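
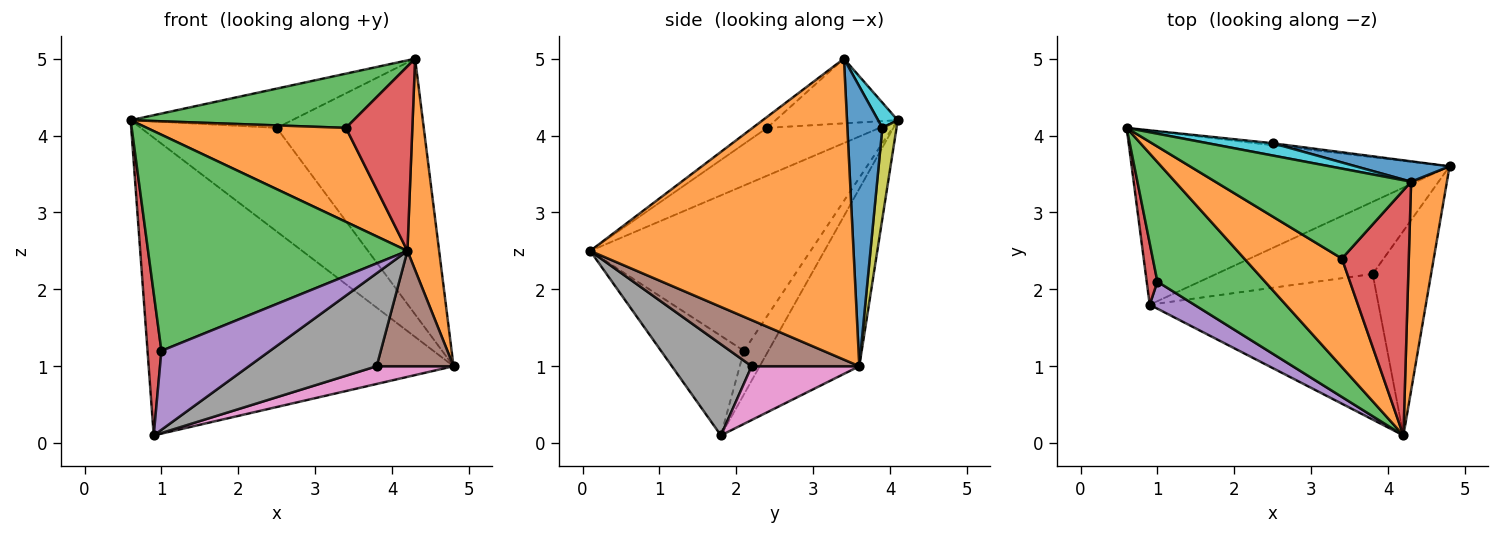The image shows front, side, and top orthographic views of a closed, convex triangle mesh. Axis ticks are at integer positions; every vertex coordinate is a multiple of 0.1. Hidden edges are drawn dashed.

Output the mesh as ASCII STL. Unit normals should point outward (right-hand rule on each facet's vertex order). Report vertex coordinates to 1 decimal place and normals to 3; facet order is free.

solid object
 facet normal -0.271 0.831 -0.486
  outer loop
   vertex 0.9 1.8 0.1
   vertex 0.6 4.1 4.2
   vertex 4.8 3.6 1.0
  endloop
 endfacet
 facet normal 0.986 -0.119 0.117
  outer loop
   vertex 4.3 3.4 5.0
   vertex 4.2 0.1 2.5
   vertex 4.8 3.6 1.0
  endloop
 endfacet
 facet normal -0.597 -0.702 0.389
  outer loop
   vertex 1.0 2.1 1.2
   vertex 4.2 0.1 2.5
   vertex 0.6 4.1 4.2
  endloop
 endfacet
 facet normal -0.850 -0.484 0.209
  outer loop
   vertex 1.0 2.1 1.2
   vertex 0.6 4.1 4.2
   vertex 0.9 1.8 0.1
  endloop
 endfacet
 facet normal -0.586 -0.767 0.262
  outer loop
   vertex 1.0 2.1 1.2
   vertex 0.9 1.8 0.1
   vertex 4.2 0.1 2.5
  endloop
 endfacet
 facet normal 0.567 -0.405 -0.718
  outer loop
   vertex 3.8 2.2 1.0
   vertex 4.8 3.6 1.0
   vertex 4.2 0.1 2.5
  endloop
 endfacet
 facet normal 0.317 -0.226 -0.921
  outer loop
   vertex 3.8 2.2 1.0
   vertex 0.9 1.8 0.1
   vertex 4.8 3.6 1.0
  endloop
 endfacet
 facet normal 0.318 -0.510 -0.799
  outer loop
   vertex 3.8 2.2 1.0
   vertex 4.2 0.1 2.5
   vertex 0.9 1.8 0.1
  endloop
 endfacet
 facet normal 0.104 0.994 -0.019
  outer loop
   vertex 2.5 3.9 4.1
   vertex 4.8 3.6 1.0
   vertex 0.6 4.1 4.2
  endloop
 endfacet
 facet normal 0.115 0.948 0.296
  outer loop
   vertex 2.5 3.9 4.1
   vertex 0.6 4.1 4.2
   vertex 4.3 3.4 5.0
  endloop
 endfacet
 facet normal 0.231 0.970 0.077
  outer loop
   vertex 2.5 3.9 4.1
   vertex 4.3 3.4 5.0
   vertex 4.8 3.6 1.0
  endloop
 endfacet
 facet normal -0.347 -0.614 0.709
  outer loop
   vertex 3.4 2.4 4.1
   vertex 0.6 4.1 4.2
   vertex 4.2 0.1 2.5
  endloop
 endfacet
 facet normal -0.272 -0.497 0.824
  outer loop
   vertex 3.4 2.4 4.1
   vertex 4.3 3.4 5.0
   vertex 0.6 4.1 4.2
  endloop
 endfacet
 facet normal -0.130 -0.596 0.792
  outer loop
   vertex 3.4 2.4 4.1
   vertex 4.2 0.1 2.5
   vertex 4.3 3.4 5.0
  endloop
 endfacet
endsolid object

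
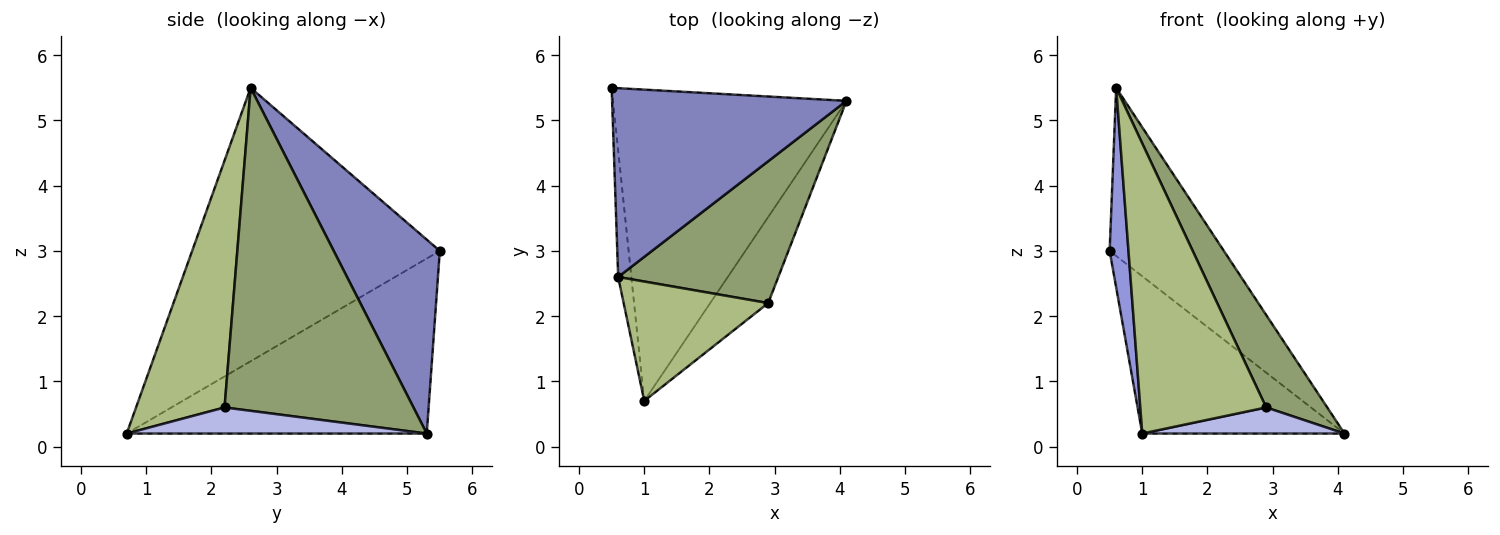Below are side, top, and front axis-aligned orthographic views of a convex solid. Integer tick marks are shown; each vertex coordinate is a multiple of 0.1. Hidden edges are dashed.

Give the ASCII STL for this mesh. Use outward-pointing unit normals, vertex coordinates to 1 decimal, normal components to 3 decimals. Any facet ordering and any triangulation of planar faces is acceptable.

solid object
 facet normal -0.556 0.375 -0.742
  outer loop
   vertex 1.0 0.7 0.2
   vertex 0.5 5.5 3.0
   vertex 4.1 5.3 0.2
  endloop
 endfacet
 facet normal 0.526 0.566 0.635
  outer loop
   vertex 0.6 2.6 5.5
   vertex 4.1 5.3 0.2
   vertex 0.5 5.5 3.0
  endloop
 endfacet
 facet normal -0.996 -0.076 -0.048
  outer loop
   vertex 0.6 2.6 5.5
   vertex 0.5 5.5 3.0
   vertex 1.0 0.7 0.2
  endloop
 endfacet
 facet normal 0.395 -0.266 -0.879
  outer loop
   vertex 2.9 2.2 0.6
   vertex 1.0 0.7 0.2
   vertex 4.1 5.3 0.2
  endloop
 endfacet
 facet normal 0.861 -0.278 0.427
  outer loop
   vertex 2.9 2.2 0.6
   vertex 4.1 5.3 0.2
   vertex 0.6 2.6 5.5
  endloop
 endfacet
 facet normal 0.545 -0.775 0.319
  outer loop
   vertex 2.9 2.2 0.6
   vertex 0.6 2.6 5.5
   vertex 1.0 0.7 0.2
  endloop
 endfacet
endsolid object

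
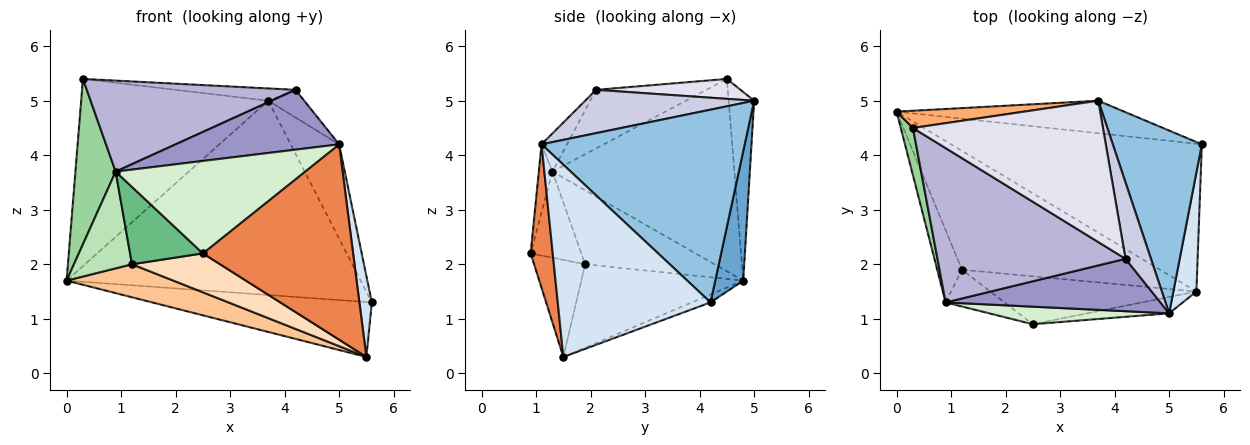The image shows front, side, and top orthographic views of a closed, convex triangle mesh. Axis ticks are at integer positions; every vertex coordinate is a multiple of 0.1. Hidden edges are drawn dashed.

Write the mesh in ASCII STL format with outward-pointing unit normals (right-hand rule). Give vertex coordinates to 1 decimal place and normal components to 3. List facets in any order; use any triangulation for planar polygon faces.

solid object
 facet normal 0.093 0.982 -0.164
  outer loop
   vertex 3.7 5.0 5.0
   vertex 5.6 4.2 1.3
   vertex 0.0 4.8 1.7
  endloop
 endfacet
 facet normal 0.887 0.212 0.410
  outer loop
   vertex 5.0 1.1 4.2
   vertex 5.6 4.2 1.3
   vertex 3.7 5.0 5.0
  endloop
 endfacet
 facet normal -0.030 0.348 -0.937
  outer loop
   vertex 5.5 1.5 0.3
   vertex 0.0 4.8 1.7
   vertex 5.6 4.2 1.3
  endloop
 endfacet
 facet normal 0.990 -0.081 0.119
  outer loop
   vertex 5.5 1.5 0.3
   vertex 5.6 4.2 1.3
   vertex 5.0 1.1 4.2
  endloop
 endfacet
 facet normal 0.145 -0.986 -0.083
  outer loop
   vertex 5.5 1.5 0.3
   vertex 5.0 1.1 4.2
   vertex 2.5 0.9 2.2
  endloop
 endfacet
 facet normal -0.134 0.987 0.091
  outer loop
   vertex 0.3 4.5 5.4
   vertex 3.7 5.0 5.0
   vertex 0.0 4.8 1.7
  endloop
 endfacet
 facet normal -0.376 -0.248 -0.893
  outer loop
   vertex 1.2 1.9 2.0
   vertex 0.0 4.8 1.7
   vertex 5.5 1.5 0.3
  endloop
 endfacet
 facet normal -0.343 -0.592 -0.729
  outer loop
   vertex 1.2 1.9 2.0
   vertex 5.5 1.5 0.3
   vertex 2.5 0.9 2.2
  endloop
 endfacet
 facet normal -0.532 -0.765 -0.364
  outer loop
   vertex 0.9 1.3 3.7
   vertex 1.2 1.9 2.0
   vertex 2.5 0.9 2.2
  endloop
 endfacet
 facet normal -0.975 -0.215 0.062
  outer loop
   vertex 0.9 1.3 3.7
   vertex 0.3 4.5 5.4
   vertex 0.0 4.8 1.7
  endloop
 endfacet
 facet normal -0.873 -0.391 -0.292
  outer loop
   vertex 0.9 1.3 3.7
   vertex 0.0 4.8 1.7
   vertex 1.2 1.9 2.0
  endloop
 endfacet
 facet normal -0.071 -0.980 0.186
  outer loop
   vertex 0.9 1.3 3.7
   vertex 2.5 0.9 2.2
   vertex 5.0 1.1 4.2
  endloop
 endfacet
 facet normal -0.116 -0.747 0.654
  outer loop
   vertex 4.2 2.1 5.2
   vertex 0.9 1.3 3.7
   vertex 5.0 1.1 4.2
  endloop
 endfacet
 facet normal -0.259 -0.491 0.832
  outer loop
   vertex 4.2 2.1 5.2
   vertex 0.3 4.5 5.4
   vertex 0.9 1.3 3.7
  endloop
 endfacet
 facet normal 0.848 0.181 0.498
  outer loop
   vertex 4.2 2.1 5.2
   vertex 5.0 1.1 4.2
   vertex 3.7 5.0 5.0
  endloop
 endfacet
 facet normal 0.104 0.086 0.991
  outer loop
   vertex 4.2 2.1 5.2
   vertex 3.7 5.0 5.0
   vertex 0.3 4.5 5.4
  endloop
 endfacet
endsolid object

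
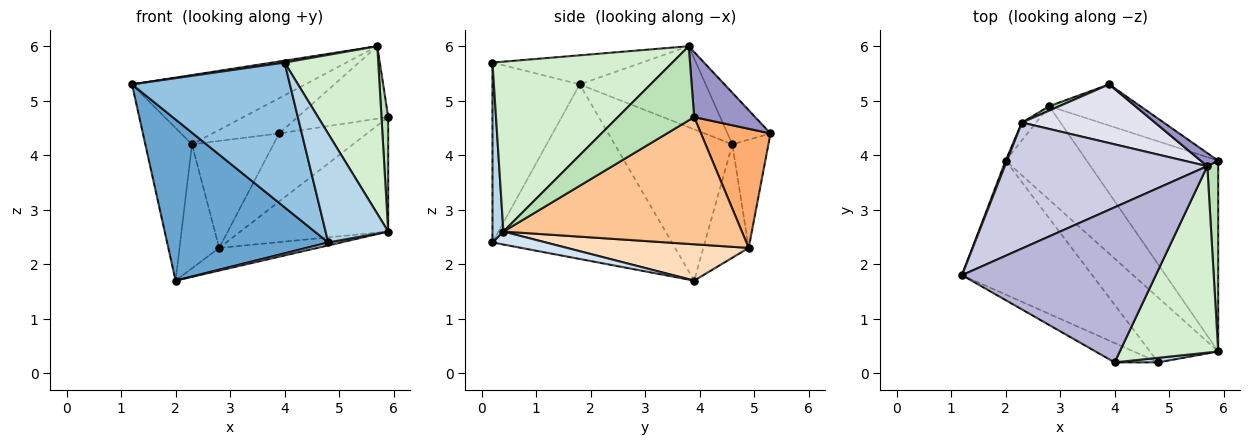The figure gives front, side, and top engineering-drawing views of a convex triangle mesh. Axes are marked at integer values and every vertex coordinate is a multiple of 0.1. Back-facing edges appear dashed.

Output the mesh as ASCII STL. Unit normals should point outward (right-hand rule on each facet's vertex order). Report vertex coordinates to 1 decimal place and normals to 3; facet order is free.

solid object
 facet normal -0.651 -0.584 -0.485
  outer loop
   vertex 2.0 3.9 1.7
   vertex 4.8 0.2 2.4
   vertex 1.2 1.8 5.3
  endloop
 endfacet
 facet normal -0.480 -0.869 -0.116
  outer loop
   vertex 4.0 0.2 5.7
   vertex 1.2 1.8 5.3
   vertex 4.8 0.2 2.4
  endloop
 endfacet
 facet normal 0.171 -0.984 0.042
  outer loop
   vertex 5.9 0.4 2.6
   vertex 4.0 0.2 5.7
   vertex 4.8 0.2 2.4
  endloop
 endfacet
 facet normal 0.187 -0.045 -0.981
  outer loop
   vertex 5.9 0.4 2.6
   vertex 4.8 0.2 2.4
   vertex 2.0 3.9 1.7
  endloop
 endfacet
 facet normal -0.930 0.368 0.008
  outer loop
   vertex 2.3 4.6 4.2
   vertex 2.0 3.9 1.7
   vertex 1.2 1.8 5.3
  endloop
 endfacet
 facet normal 0.560 0.709 -0.429
  outer loop
   vertex 2.8 4.9 2.3
   vertex 3.9 5.3 4.4
   vertex 5.9 3.9 4.7
  endloop
 endfacet
 facet normal 0.639 0.396 -0.660
  outer loop
   vertex 2.8 4.9 2.3
   vertex 5.9 3.9 4.7
   vertex 5.9 0.4 2.6
  endloop
 endfacet
 facet normal 0.399 0.215 -0.891
  outer loop
   vertex 2.8 4.9 2.3
   vertex 5.9 0.4 2.6
   vertex 2.0 3.9 1.7
  endloop
 endfacet
 facet normal -0.749 0.656 -0.094
  outer loop
   vertex 2.8 4.9 2.3
   vertex 2.0 3.9 1.7
   vertex 2.3 4.6 4.2
  endloop
 endfacet
 facet normal -0.404 0.914 0.038
  outer loop
   vertex 2.8 4.9 2.3
   vertex 2.3 4.6 4.2
   vertex 3.9 5.3 4.4
  endloop
 endfacet
 facet normal 0.986 -0.087 0.145
  outer loop
   vertex 5.7 3.8 6.0
   vertex 5.9 0.4 2.6
   vertex 5.9 3.9 4.7
  endloop
 endfacet
 facet normal 0.789 -0.411 0.457
  outer loop
   vertex 5.7 3.8 6.0
   vertex 4.0 0.2 5.7
   vertex 5.9 0.4 2.6
  endloop
 endfacet
 facet normal 0.552 0.820 0.148
  outer loop
   vertex 5.7 3.8 6.0
   vertex 5.9 3.9 4.7
   vertex 3.9 5.3 4.4
  endloop
 endfacet
 facet normal -0.148 -0.012 0.989
  outer loop
   vertex 5.7 3.8 6.0
   vertex 1.2 1.8 5.3
   vertex 4.0 0.2 5.7
  endloop
 endfacet
 facet normal -0.331 0.455 0.827
  outer loop
   vertex 5.7 3.8 6.0
   vertex 2.3 4.6 4.2
   vertex 1.2 1.8 5.3
  endloop
 endfacet
 facet normal -0.316 0.489 0.813
  outer loop
   vertex 5.7 3.8 6.0
   vertex 3.9 5.3 4.4
   vertex 2.3 4.6 4.2
  endloop
 endfacet
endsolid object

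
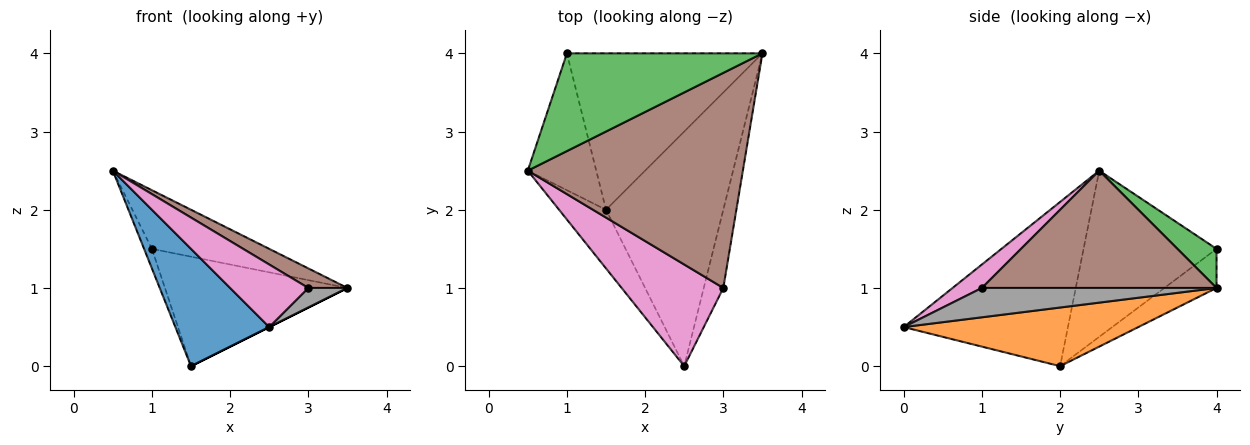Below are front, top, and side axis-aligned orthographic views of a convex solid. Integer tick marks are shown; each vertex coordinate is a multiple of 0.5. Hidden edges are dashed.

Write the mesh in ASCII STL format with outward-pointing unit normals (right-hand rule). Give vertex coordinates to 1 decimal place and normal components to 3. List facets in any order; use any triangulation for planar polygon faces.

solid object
 facet normal -0.843 -0.482 -0.241
  outer loop
   vertex 1.5 2.0 0.0
   vertex 2.5 0.0 0.5
   vertex 0.5 2.5 2.5
  endloop
 endfacet
 facet normal 0.447 0.000 -0.894
  outer loop
   vertex 1.5 2.0 0.0
   vertex 3.5 4.0 1.0
   vertex 2.5 0.0 0.5
  endloop
 endfacet
 facet normal 0.169 0.507 0.845
  outer loop
   vertex 1.0 4.0 1.5
   vertex 0.5 2.5 2.5
   vertex 3.5 4.0 1.0
  endloop
 endfacet
 facet normal -0.923 0.054 -0.380
  outer loop
   vertex 1.0 4.0 1.5
   vertex 1.5 2.0 0.0
   vertex 0.5 2.5 2.5
  endloop
 endfacet
 facet normal -0.162 0.566 -0.808
  outer loop
   vertex 1.0 4.0 1.5
   vertex 3.5 4.0 1.0
   vertex 1.5 2.0 0.0
  endloop
 endfacet
 facet normal 0.477 -0.080 0.875
  outer loop
   vertex 3.0 1.0 1.0
   vertex 3.5 4.0 1.0
   vertex 0.5 2.5 2.5
  endloop
 endfacet
 facet normal 0.193 -0.514 0.836
  outer loop
   vertex 3.0 1.0 1.0
   vertex 0.5 2.5 2.5
   vertex 2.5 0.0 0.5
  endloop
 endfacet
 facet normal 0.824 -0.137 -0.549
  outer loop
   vertex 3.0 1.0 1.0
   vertex 2.5 0.0 0.5
   vertex 3.5 4.0 1.0
  endloop
 endfacet
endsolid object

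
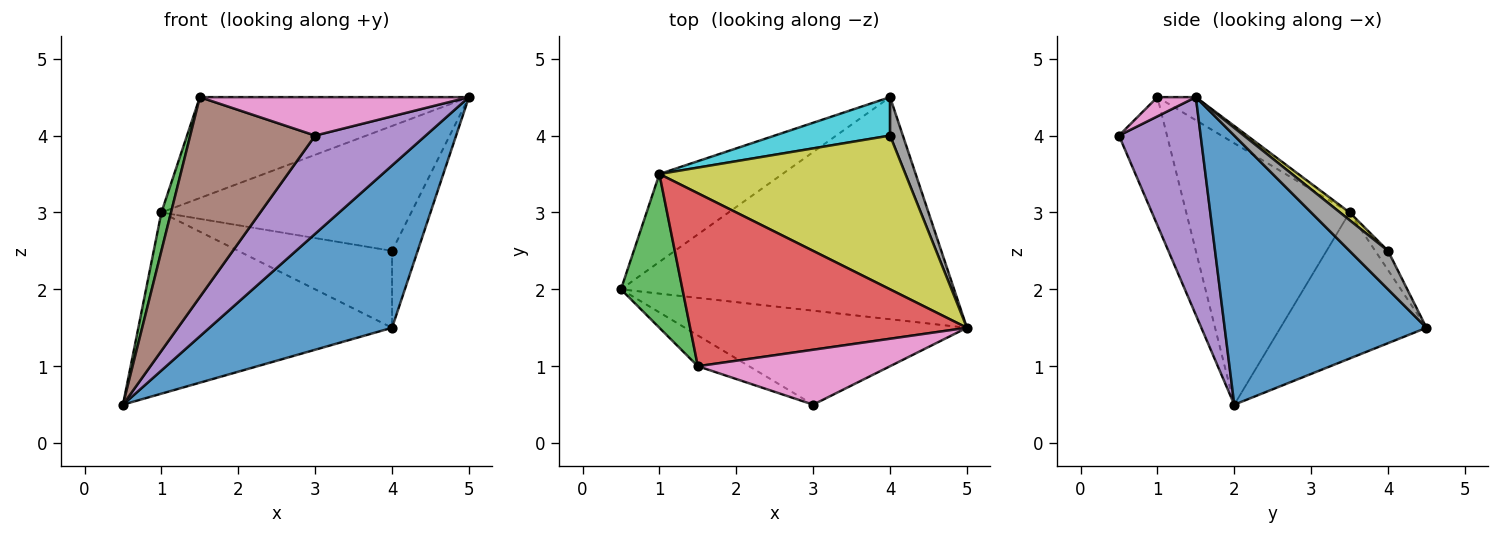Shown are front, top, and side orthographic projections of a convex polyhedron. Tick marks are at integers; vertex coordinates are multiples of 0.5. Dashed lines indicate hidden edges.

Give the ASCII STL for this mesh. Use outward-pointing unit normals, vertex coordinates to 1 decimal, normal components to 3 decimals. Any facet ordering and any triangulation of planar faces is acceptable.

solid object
 facet normal 0.546 -0.494 -0.676
  outer loop
   vertex 4.0 4.5 1.5
   vertex 5.0 1.5 4.5
   vertex 0.5 2.0 0.5
  endloop
 endfacet
 facet normal -0.460 0.799 -0.387
  outer loop
   vertex 1.0 3.5 3.0
   vertex 4.0 4.5 1.5
   vertex 0.5 2.0 0.5
  endloop
 endfacet
 facet normal -0.972 -0.057 0.229
  outer loop
   vertex 1.0 3.5 3.0
   vertex 0.5 2.0 0.5
   vertex 1.5 1.0 4.5
  endloop
 endfacet
 facet normal -0.072 0.503 0.862
  outer loop
   vertex 1.0 3.5 3.0
   vertex 1.5 1.0 4.5
   vertex 5.0 1.5 4.5
  endloop
 endfacet
 facet normal 0.471 -0.637 -0.610
  outer loop
   vertex 3.0 0.5 4.0
   vertex 0.5 2.0 0.5
   vertex 5.0 1.5 4.5
  endloop
 endfacet
 facet normal -0.355 -0.924 -0.142
  outer loop
   vertex 3.0 0.5 4.0
   vertex 1.5 1.0 4.5
   vertex 0.5 2.0 0.5
  endloop
 endfacet
 facet normal 0.082 -0.572 0.816
  outer loop
   vertex 3.0 0.5 4.0
   vertex 5.0 1.5 4.5
   vertex 1.5 1.0 4.5
  endloop
 endfacet
 facet normal 0.802 0.535 0.267
  outer loop
   vertex 4.0 4.0 2.5
   vertex 5.0 1.5 4.5
   vertex 4.0 4.5 1.5
  endloop
 endfacet
 facet normal 0.024 0.630 0.776
  outer loop
   vertex 4.0 4.0 2.5
   vertex 1.0 3.5 3.0
   vertex 5.0 1.5 4.5
  endloop
 endfacet
 facet normal -0.074 0.892 0.446
  outer loop
   vertex 4.0 4.0 2.5
   vertex 4.0 4.5 1.5
   vertex 1.0 3.5 3.0
  endloop
 endfacet
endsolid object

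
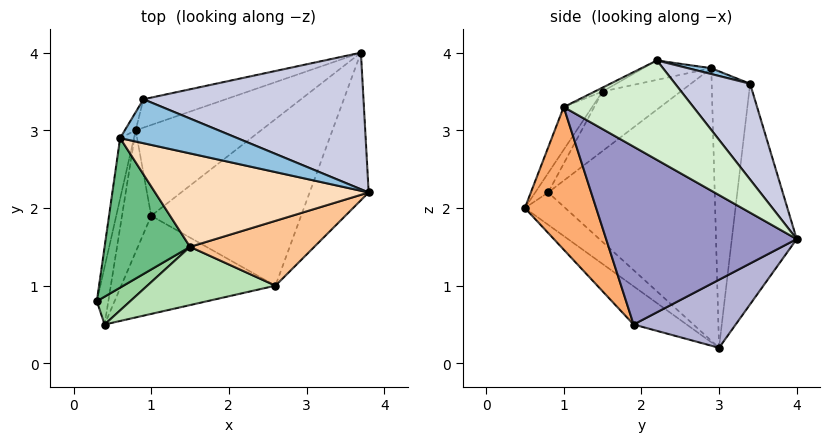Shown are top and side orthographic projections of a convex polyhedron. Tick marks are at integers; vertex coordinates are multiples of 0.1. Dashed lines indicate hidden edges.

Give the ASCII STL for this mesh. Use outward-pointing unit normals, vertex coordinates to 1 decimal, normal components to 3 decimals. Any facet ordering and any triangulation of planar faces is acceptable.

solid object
 facet normal -0.938 -0.090 -0.334
  outer loop
   vertex 0.4 0.5 2.0
   vertex 0.3 0.8 2.2
   vertex 0.8 3.0 0.2
  endloop
 endfacet
 facet normal 0.047 0.347 0.937
  outer loop
   vertex 0.6 2.9 3.8
   vertex 3.8 2.2 3.9
   vertex 0.9 3.4 3.6
  endloop
 endfacet
 facet normal -0.983 0.178 -0.050
  outer loop
   vertex 0.6 2.9 3.8
   vertex 0.8 3.0 0.2
   vertex 0.3 0.8 2.2
  endloop
 endfacet
 facet normal -0.863 0.504 -0.034
  outer loop
   vertex 0.6 2.9 3.8
   vertex 0.9 3.4 3.6
   vertex 0.8 3.0 0.2
  endloop
 endfacet
 facet normal -0.759 -0.296 -0.580
  outer loop
   vertex 1.0 1.9 0.5
   vertex 0.4 0.5 2.0
   vertex 0.8 3.0 0.2
  endloop
 endfacet
 facet normal 0.462 -0.733 -0.499
  outer loop
   vertex 1.0 1.9 0.5
   vertex 2.6 1.0 3.3
   vertex 0.4 0.5 2.0
  endloop
 endfacet
 facet normal -0.028 -0.424 0.905
  outer loop
   vertex 1.5 1.5 3.5
   vertex 2.6 1.0 3.3
   vertex 3.8 2.2 3.9
  endloop
 endfacet
 facet normal -0.087 -0.262 0.961
  outer loop
   vertex 1.5 1.5 3.5
   vertex 3.8 2.2 3.9
   vertex 0.6 2.9 3.8
  endloop
 endfacet
 facet normal -0.502 -0.477 0.721
  outer loop
   vertex 1.5 1.5 3.5
   vertex 0.6 2.9 3.8
   vertex 0.3 0.8 2.2
  endloop
 endfacet
 facet normal -0.403 -0.597 0.694
  outer loop
   vertex 1.5 1.5 3.5
   vertex 0.3 0.8 2.2
   vertex 0.4 0.5 2.0
  endloop
 endfacet
 facet normal -0.215 -0.732 0.646
  outer loop
   vertex 1.5 1.5 3.5
   vertex 0.4 0.5 2.0
   vertex 2.6 1.0 3.3
  endloop
 endfacet
 facet normal 0.736 -0.517 -0.437
  outer loop
   vertex 3.7 4.0 1.6
   vertex 3.8 2.2 3.9
   vertex 2.6 1.0 3.3
  endloop
 endfacet
 facet normal 0.642 -0.542 -0.541
  outer loop
   vertex 3.7 4.0 1.6
   vertex 2.6 1.0 3.3
   vertex 1.0 1.9 0.5
  endloop
 endfacet
 facet normal 0.472 -0.151 -0.869
  outer loop
   vertex 3.7 4.0 1.6
   vertex 1.0 1.9 0.5
   vertex 0.8 3.0 0.2
  endloop
 endfacet
 facet normal 0.256 0.767 0.589
  outer loop
   vertex 3.7 4.0 1.6
   vertex 0.9 3.4 3.6
   vertex 3.8 2.2 3.9
  endloop
 endfacet
 facet normal -0.279 0.955 -0.104
  outer loop
   vertex 3.7 4.0 1.6
   vertex 0.8 3.0 0.2
   vertex 0.9 3.4 3.6
  endloop
 endfacet
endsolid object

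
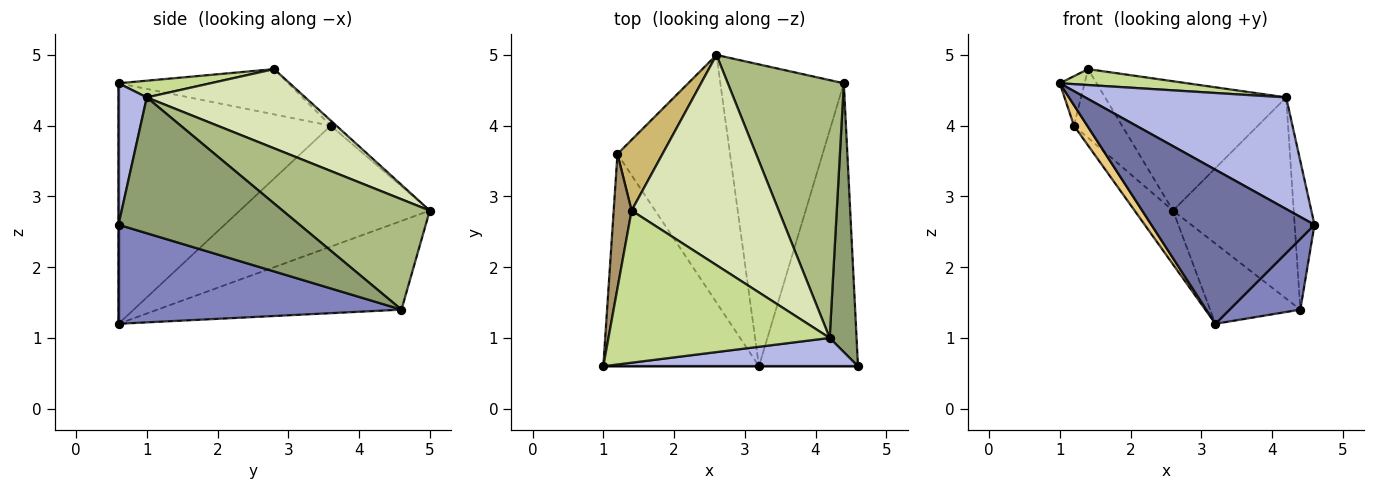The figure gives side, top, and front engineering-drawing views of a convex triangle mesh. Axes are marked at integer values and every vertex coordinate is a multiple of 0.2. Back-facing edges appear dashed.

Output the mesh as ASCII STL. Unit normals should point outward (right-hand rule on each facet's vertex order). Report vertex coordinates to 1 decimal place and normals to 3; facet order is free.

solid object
 facet normal 0.000 -1.000 0.000
  outer loop
   vertex 3.2 0.6 1.2
   vertex 4.6 0.6 2.6
   vertex 1.0 0.6 4.6
  endloop
 endfacet
 facet normal 0.696 -0.174 -0.696
  outer loop
   vertex 4.4 4.6 1.4
   vertex 4.6 0.6 2.6
   vertex 3.2 0.6 1.2
  endloop
 endfacet
 facet normal -0.571 0.211 -0.794
  outer loop
   vertex 4.4 4.6 1.4
   vertex 3.2 0.6 1.2
   vertex 2.6 5.0 2.8
  endloop
 endfacet
 facet normal 0.135 -0.960 0.243
  outer loop
   vertex 4.2 1.0 4.4
   vertex 1.0 0.6 4.6
   vertex 4.6 0.6 2.6
  endloop
 endfacet
 facet normal 0.975 0.107 0.193
  outer loop
   vertex 4.2 1.0 4.4
   vertex 4.6 0.6 2.6
   vertex 4.4 4.6 1.4
  endloop
 endfacet
 facet normal 0.600 0.492 0.631
  outer loop
   vertex 4.2 1.0 4.4
   vertex 4.4 4.6 1.4
   vertex 2.6 5.0 2.8
  endloop
 endfacet
 facet normal 0.075 -0.104 0.992
  outer loop
   vertex 1.4 2.8 4.8
   vertex 1.0 0.6 4.6
   vertex 4.2 1.0 4.4
  endloop
 endfacet
 facet normal 0.417 0.476 0.774
  outer loop
   vertex 1.4 2.8 4.8
   vertex 4.2 1.0 4.4
   vertex 2.6 5.0 2.8
  endloop
 endfacet
 facet normal -0.921 0.134 0.365
  outer loop
   vertex 1.2 3.6 4.0
   vertex 1.0 0.6 4.6
   vertex 1.4 2.8 4.8
  endloop
 endfacet
 facet normal -0.082 0.694 0.715
  outer loop
   vertex 1.2 3.6 4.0
   vertex 1.4 2.8 4.8
   vertex 2.6 5.0 2.8
  endloop
 endfacet
 facet normal -0.838 -0.053 -0.542
  outer loop
   vertex 1.2 3.6 4.0
   vertex 3.2 0.6 1.2
   vertex 1.0 0.6 4.6
  endloop
 endfacet
 facet normal -0.724 0.146 -0.674
  outer loop
   vertex 1.2 3.6 4.0
   vertex 2.6 5.0 2.8
   vertex 3.2 0.6 1.2
  endloop
 endfacet
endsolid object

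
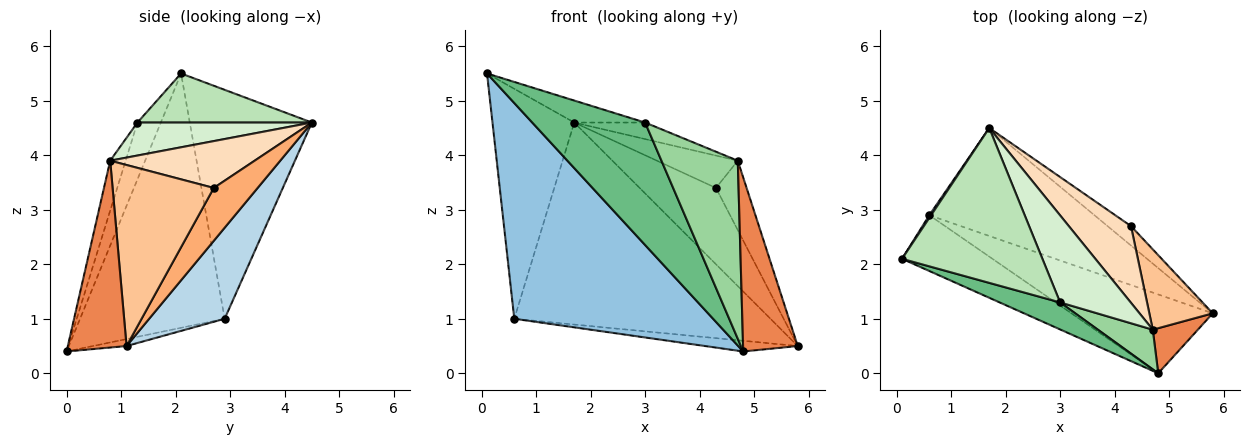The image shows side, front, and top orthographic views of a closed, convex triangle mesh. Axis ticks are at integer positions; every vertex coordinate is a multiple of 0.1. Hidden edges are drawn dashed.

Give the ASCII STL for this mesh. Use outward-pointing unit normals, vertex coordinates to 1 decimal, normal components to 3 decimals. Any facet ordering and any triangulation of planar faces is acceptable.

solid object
 facet normal -0.831 0.556 0.007
  outer loop
   vertex 0.6 2.9 1.0
   vertex 0.1 2.1 5.5
   vertex 1.7 4.5 4.6
  endloop
 endfacet
 facet normal -0.576 -0.792 -0.205
  outer loop
   vertex 0.6 2.9 1.0
   vertex 4.8 0.0 0.4
   vertex 0.1 2.1 5.5
  endloop
 endfacet
 facet normal 0.252 0.854 -0.456
  outer loop
   vertex 0.6 2.9 1.0
   vertex 1.7 4.5 4.6
   vertex 5.8 1.1 0.5
  endloop
 endfacet
 facet normal -0.049 0.134 -0.990
  outer loop
   vertex 0.6 2.9 1.0
   vertex 5.8 1.1 0.5
   vertex 4.8 0.0 0.4
  endloop
 endfacet
 facet normal 0.721 -0.671 0.174
  outer loop
   vertex 4.7 0.8 3.9
   vertex 4.8 0.0 0.4
   vertex 5.8 1.1 0.5
  endloop
 endfacet
 facet normal 0.487 0.847 -0.215
  outer loop
   vertex 4.3 2.7 3.4
   vertex 5.8 1.1 0.5
   vertex 1.7 4.5 4.6
  endloop
 endfacet
 facet normal 0.907 0.275 0.318
  outer loop
   vertex 4.3 2.7 3.4
   vertex 4.7 0.8 3.9
   vertex 5.8 1.1 0.5
  endloop
 endfacet
 facet normal 0.570 0.319 0.757
  outer loop
   vertex 4.3 2.7 3.4
   vertex 1.7 4.5 4.6
   vertex 4.7 0.8 3.9
  endloop
 endfacet
 facet normal -0.198 -0.957 0.211
  outer loop
   vertex 3.0 1.3 4.6
   vertex 0.1 2.1 5.5
   vertex 4.8 0.0 0.4
  endloop
 endfacet
 facet normal -0.194 -0.958 0.213
  outer loop
   vertex 3.0 1.3 4.6
   vertex 4.8 0.0 0.4
   vertex 4.7 0.8 3.9
  endloop
 endfacet
 facet normal 0.327 0.133 0.936
  outer loop
   vertex 3.0 1.3 4.6
   vertex 1.7 4.5 4.6
   vertex 0.1 2.1 5.5
  endloop
 endfacet
 facet normal 0.417 0.170 0.893
  outer loop
   vertex 3.0 1.3 4.6
   vertex 4.7 0.8 3.9
   vertex 1.7 4.5 4.6
  endloop
 endfacet
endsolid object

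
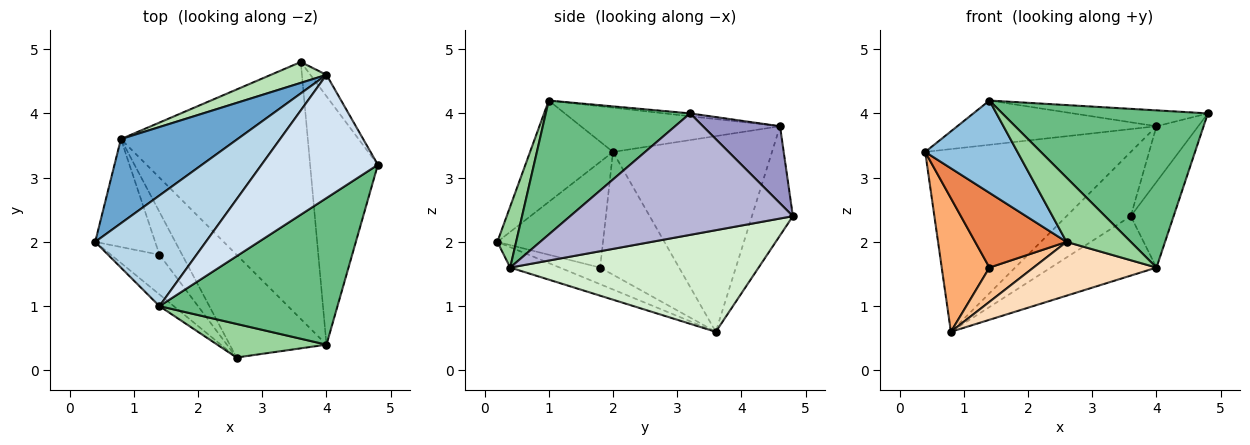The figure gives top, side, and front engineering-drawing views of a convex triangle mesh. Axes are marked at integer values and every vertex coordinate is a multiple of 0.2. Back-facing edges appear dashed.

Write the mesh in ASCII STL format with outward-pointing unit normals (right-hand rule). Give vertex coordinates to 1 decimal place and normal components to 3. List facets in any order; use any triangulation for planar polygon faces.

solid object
 facet normal -0.575 0.743 0.343
  outer loop
   vertex 4.0 4.6 3.8
   vertex 0.8 3.6 0.6
   vertex 0.4 2.0 3.4
  endloop
 endfacet
 facet normal -0.666 -0.740 -0.094
  outer loop
   vertex 1.4 1.0 4.2
   vertex 0.4 2.0 3.4
   vertex 2.6 0.2 2.0
  endloop
 endfacet
 facet normal -0.348 0.348 0.870
  outer loop
   vertex 1.4 1.0 4.2
   vertex 4.0 4.6 3.8
   vertex 0.4 2.0 3.4
  endloop
 endfacet
 facet normal -0.024 0.128 0.992
  outer loop
   vertex 1.4 1.0 4.2
   vertex 4.8 3.2 4.0
   vertex 4.0 4.6 3.8
  endloop
 endfacet
 facet normal -0.714 -0.618 -0.328
  outer loop
   vertex 1.4 1.8 1.6
   vertex 2.6 0.2 2.0
   vertex 0.4 2.0 3.4
  endloop
 endfacet
 facet normal -0.790 -0.477 -0.386
  outer loop
   vertex 1.4 1.8 1.6
   vertex 0.4 2.0 3.4
   vertex 0.8 3.6 0.6
  endloop
 endfacet
 facet normal -0.497 -0.542 -0.678
  outer loop
   vertex 1.4 1.8 1.6
   vertex 0.8 3.6 0.6
   vertex 2.6 0.2 2.0
  endloop
 endfacet
 facet normal -0.184 -0.456 -0.871
  outer loop
   vertex 4.0 0.4 1.6
   vertex 2.6 0.2 2.0
   vertex 0.8 3.6 0.6
  endloop
 endfacet
 facet normal 0.457 -0.651 0.607
  outer loop
   vertex 4.0 0.4 1.6
   vertex 4.8 3.2 4.0
   vertex 1.4 1.0 4.2
  endloop
 endfacet
 facet normal 0.251 -0.858 0.449
  outer loop
   vertex 4.0 0.4 1.6
   vertex 1.4 1.0 4.2
   vertex 2.6 0.2 2.0
  endloop
 endfacet
 facet normal -0.518 0.813 0.264
  outer loop
   vertex 3.6 4.8 2.4
   vertex 0.8 3.6 0.6
   vertex 4.0 4.6 3.8
  endloop
 endfacet
 facet normal 0.468 0.199 -0.861
  outer loop
   vertex 3.6 4.8 2.4
   vertex 4.0 0.4 1.6
   vertex 0.8 3.6 0.6
  endloop
 endfacet
 facet normal 0.865 0.468 -0.180
  outer loop
   vertex 3.6 4.8 2.4
   vertex 4.0 4.6 3.8
   vertex 4.8 3.2 4.0
  endloop
 endfacet
 facet normal 0.861 0.166 -0.480
  outer loop
   vertex 3.6 4.8 2.4
   vertex 4.8 3.2 4.0
   vertex 4.0 0.4 1.6
  endloop
 endfacet
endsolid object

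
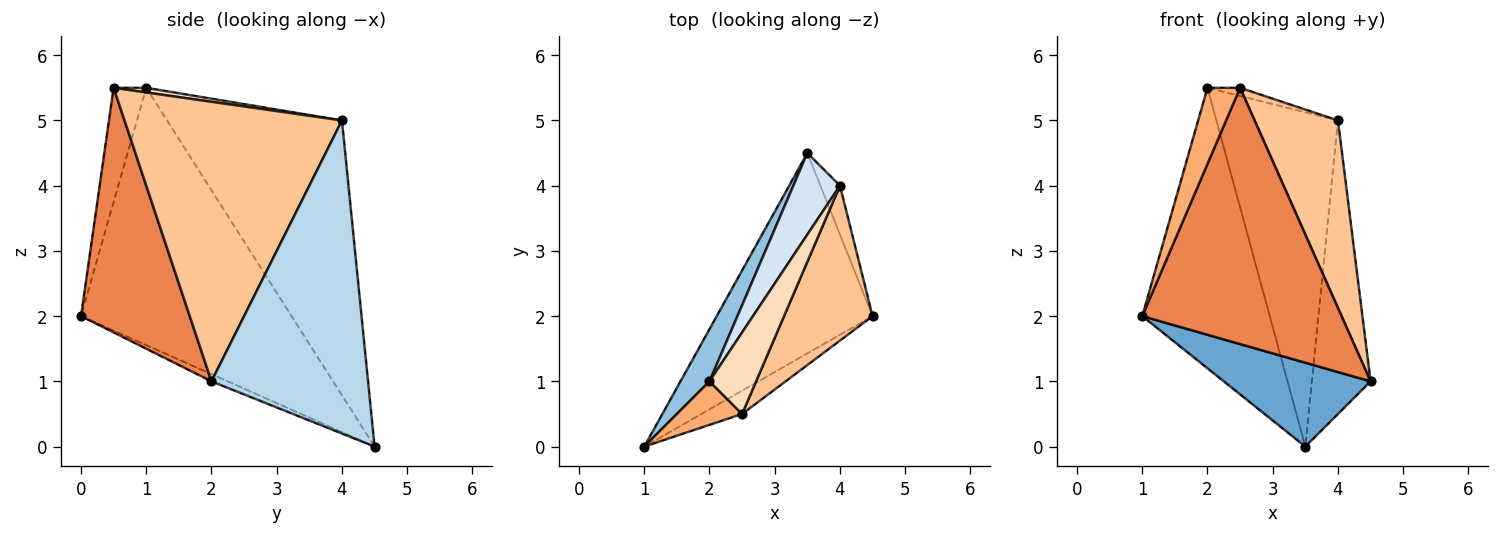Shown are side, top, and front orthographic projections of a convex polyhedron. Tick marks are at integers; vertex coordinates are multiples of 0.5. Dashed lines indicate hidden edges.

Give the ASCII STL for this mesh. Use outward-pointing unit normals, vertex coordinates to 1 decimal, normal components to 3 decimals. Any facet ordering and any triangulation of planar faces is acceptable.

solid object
 facet normal -0.043 -0.386 -0.922
  outer loop
   vertex 3.5 4.5 0.0
   vertex 4.5 2.0 1.0
   vertex 1.0 0.0 2.0
  endloop
 endfacet
 facet normal -0.851 0.516 0.096
  outer loop
   vertex 2.0 1.0 5.5
   vertex 3.5 4.5 0.0
   vertex 1.0 0.0 2.0
  endloop
 endfacet
 facet normal 0.935 0.351 -0.058
  outer loop
   vertex 4.0 4.0 5.0
   vertex 4.5 2.0 1.0
   vertex 3.5 4.5 0.0
  endloop
 endfacet
 facet normal -0.813 0.565 0.138
  outer loop
   vertex 4.0 4.0 5.0
   vertex 3.5 4.5 0.0
   vertex 2.0 1.0 5.5
  endloop
 endfacet
 facet normal 0.477 -0.875 -0.080
  outer loop
   vertex 2.5 0.5 5.5
   vertex 1.0 0.0 2.0
   vertex 4.5 2.0 1.0
  endloop
 endfacet
 facet normal -0.656 -0.656 0.375
  outer loop
   vertex 2.5 0.5 5.5
   vertex 2.0 1.0 5.5
   vertex 1.0 0.0 2.0
  endloop
 endfacet
 facet normal 0.895 -0.343 0.284
  outer loop
   vertex 2.5 0.5 5.5
   vertex 4.5 2.0 1.0
   vertex 4.0 4.0 5.0
  endloop
 endfacet
 facet normal 0.099 0.099 0.990
  outer loop
   vertex 2.5 0.5 5.5
   vertex 4.0 4.0 5.0
   vertex 2.0 1.0 5.5
  endloop
 endfacet
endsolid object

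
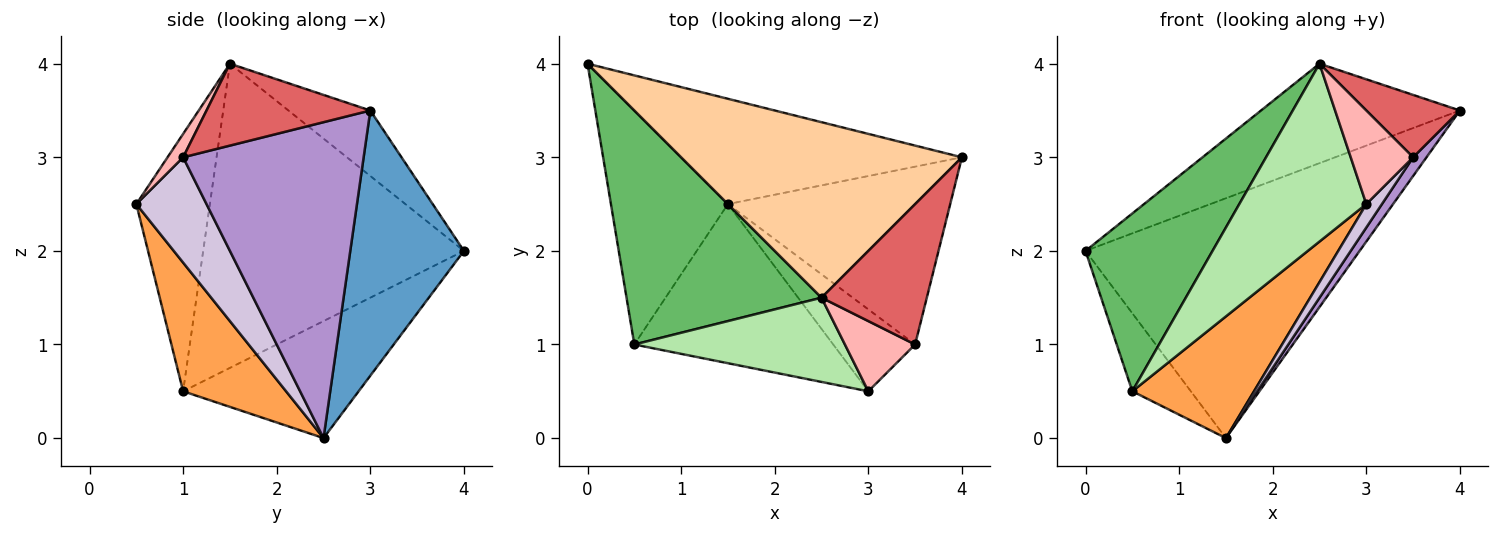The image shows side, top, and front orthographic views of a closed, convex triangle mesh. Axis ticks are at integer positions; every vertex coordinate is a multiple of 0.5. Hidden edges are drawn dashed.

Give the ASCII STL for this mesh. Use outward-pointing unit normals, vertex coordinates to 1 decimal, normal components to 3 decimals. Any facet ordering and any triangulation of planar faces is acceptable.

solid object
 facet normal 0.355 0.856 -0.376
  outer loop
   vertex 1.5 2.5 0.0
   vertex 0.0 4.0 2.0
   vertex 4.0 3.0 3.5
  endloop
 endfacet
 facet normal -0.688 0.229 -0.688
  outer loop
   vertex 0.5 1.0 0.5
   vertex 0.0 4.0 2.0
   vertex 1.5 2.5 0.0
  endloop
 endfacet
 facet normal 0.457 -0.540 -0.706
  outer loop
   vertex 0.5 1.0 0.5
   vertex 1.5 2.5 0.0
   vertex 3.0 0.5 2.5
  endloop
 endfacet
 facet normal -0.199 0.483 0.853
  outer loop
   vertex 2.5 1.5 4.0
   vertex 4.0 3.0 3.5
   vertex 0.0 4.0 2.0
  endloop
 endfacet
 facet normal -0.779 -0.379 0.499
  outer loop
   vertex 2.5 1.5 4.0
   vertex 0.0 4.0 2.0
   vertex 0.5 1.0 0.5
  endloop
 endfacet
 facet normal -0.464 -0.801 0.379
  outer loop
   vertex 2.5 1.5 4.0
   vertex 0.5 1.0 0.5
   vertex 3.0 0.5 2.5
  endloop
 endfacet
 facet normal 0.579 -0.331 0.745
  outer loop
   vertex 3.5 1.0 3.0
   vertex 4.0 3.0 3.5
   vertex 2.5 1.5 4.0
  endloop
 endfacet
 facet normal 0.196 -0.784 0.588
  outer loop
   vertex 3.5 1.0 3.0
   vertex 2.5 1.5 4.0
   vertex 3.0 0.5 2.5
  endloop
 endfacet
 facet normal 0.816 -0.060 -0.574
  outer loop
   vertex 3.5 1.0 3.0
   vertex 1.5 2.5 0.0
   vertex 4.0 3.0 3.5
  endloop
 endfacet
 facet normal 0.777 -0.173 -0.605
  outer loop
   vertex 3.5 1.0 3.0
   vertex 3.0 0.5 2.5
   vertex 1.5 2.5 0.0
  endloop
 endfacet
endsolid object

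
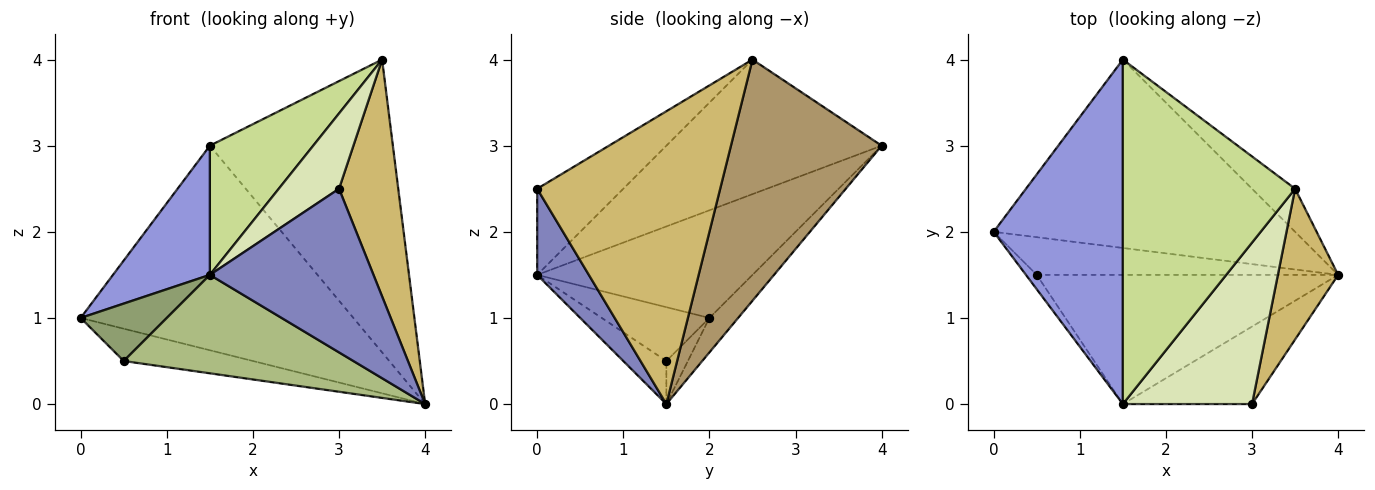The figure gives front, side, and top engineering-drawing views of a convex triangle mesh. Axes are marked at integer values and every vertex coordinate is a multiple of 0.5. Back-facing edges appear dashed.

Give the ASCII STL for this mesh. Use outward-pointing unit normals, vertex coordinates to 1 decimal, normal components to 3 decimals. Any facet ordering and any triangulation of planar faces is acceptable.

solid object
 facet normal -0.077 0.733 -0.675
  outer loop
   vertex 1.5 4.0 3.0
   vertex 4.0 1.5 0.0
   vertex 0.0 2.0 1.0
  endloop
 endfacet
 facet normal 0.274 -0.869 -0.412
  outer loop
   vertex 1.5 0.0 1.5
   vertex 4.0 1.5 0.0
   vertex 3.0 0.0 2.5
  endloop
 endfacet
 facet normal -0.615 -0.277 0.738
  outer loop
   vertex 1.5 0.0 1.5
   vertex 1.5 4.0 3.0
   vertex 0.0 2.0 1.0
  endloop
 endfacet
 facet normal -0.108 0.647 -0.755
  outer loop
   vertex 0.5 1.5 0.5
   vertex 0.0 2.0 1.0
   vertex 4.0 1.5 0.0
  endloop
 endfacet
 facet normal -0.772 -0.617 -0.154
  outer loop
   vertex 0.5 1.5 0.5
   vertex 1.5 0.0 1.5
   vertex 0.0 2.0 1.0
  endloop
 endfacet
 facet normal -0.113 -0.602 -0.790
  outer loop
   vertex 0.5 1.5 0.5
   vertex 4.0 1.5 0.0
   vertex 1.5 0.0 1.5
  endloop
 endfacet
 facet normal -0.590 -0.283 0.756
  outer loop
   vertex 3.5 2.5 4.0
   vertex 1.5 4.0 3.0
   vertex 1.5 0.0 1.5
  endloop
 endfacet
 facet normal -0.517 -0.362 0.776
  outer loop
   vertex 3.5 2.5 4.0
   vertex 1.5 0.0 1.5
   vertex 3.0 0.0 2.5
  endloop
 endfacet
 facet normal 0.632 0.767 -0.113
  outer loop
   vertex 3.5 2.5 4.0
   vertex 4.0 1.5 0.0
   vertex 1.5 4.0 3.0
  endloop
 endfacet
 facet normal 0.934 -0.302 0.192
  outer loop
   vertex 3.5 2.5 4.0
   vertex 3.0 0.0 2.5
   vertex 4.0 1.5 0.0
  endloop
 endfacet
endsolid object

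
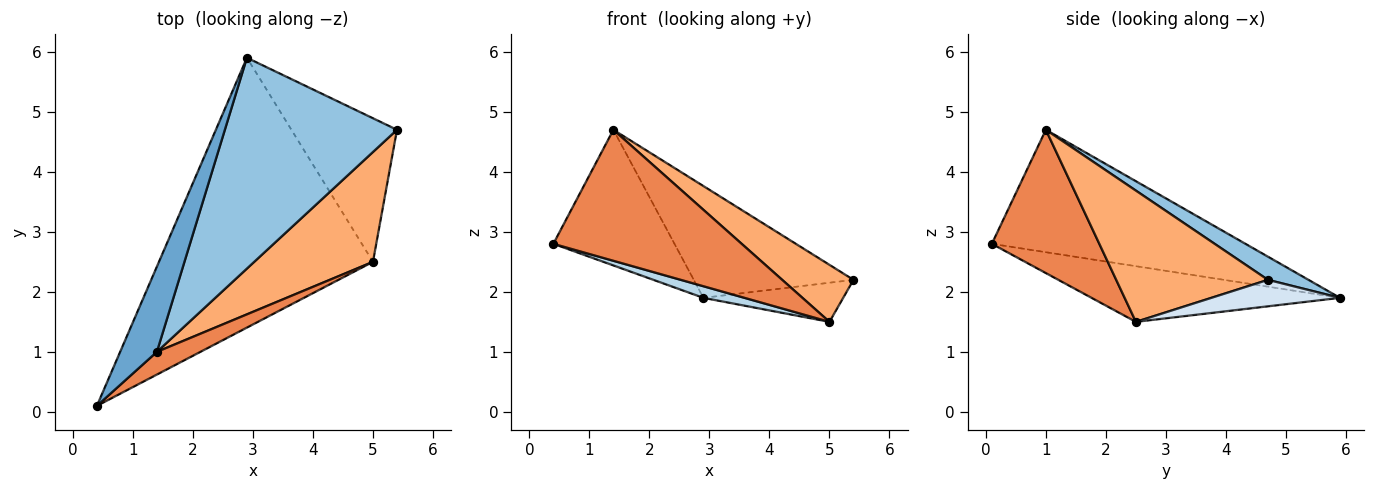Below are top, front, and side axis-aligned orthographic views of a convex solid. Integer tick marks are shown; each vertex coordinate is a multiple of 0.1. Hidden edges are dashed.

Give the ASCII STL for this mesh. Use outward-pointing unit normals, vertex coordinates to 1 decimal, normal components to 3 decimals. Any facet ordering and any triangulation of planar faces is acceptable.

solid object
 facet normal -0.871 0.416 0.261
  outer loop
   vertex 1.4 1.0 4.7
   vertex 2.9 5.9 1.9
   vertex 0.4 0.1 2.8
  endloop
 endfacet
 facet normal 0.118 0.465 0.877
  outer loop
   vertex 1.4 1.0 4.7
   vertex 5.4 4.7 2.2
   vertex 2.9 5.9 1.9
  endloop
 endfacet
 facet normal -0.252 -0.042 -0.967
  outer loop
   vertex 5.0 2.5 1.5
   vertex 0.4 0.1 2.8
   vertex 2.9 5.9 1.9
  endloop
 endfacet
 facet normal 0.235 0.256 -0.938
  outer loop
   vertex 5.0 2.5 1.5
   vertex 2.9 5.9 1.9
   vertex 5.4 4.7 2.2
  endloop
 endfacet
 facet normal 0.490 -0.859 0.149
  outer loop
   vertex 5.0 2.5 1.5
   vertex 1.4 1.0 4.7
   vertex 0.4 0.1 2.8
  endloop
 endfacet
 facet normal 0.700 -0.329 0.634
  outer loop
   vertex 5.0 2.5 1.5
   vertex 5.4 4.7 2.2
   vertex 1.4 1.0 4.7
  endloop
 endfacet
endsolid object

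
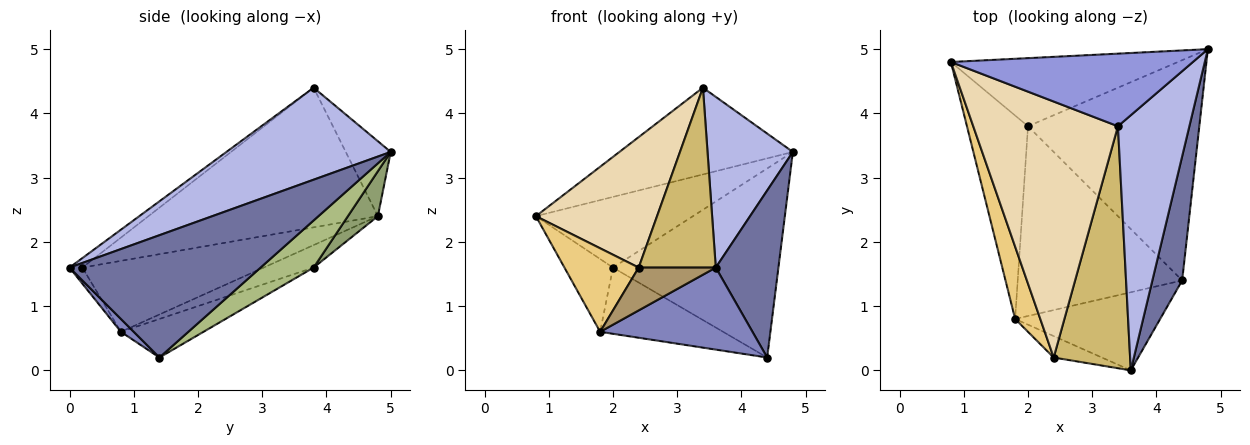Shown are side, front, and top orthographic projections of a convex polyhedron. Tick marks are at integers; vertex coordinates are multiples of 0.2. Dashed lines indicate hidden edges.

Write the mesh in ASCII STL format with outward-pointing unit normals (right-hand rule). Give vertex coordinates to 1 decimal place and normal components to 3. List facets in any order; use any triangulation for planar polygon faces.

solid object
 facet normal 0.926 -0.303 0.226
  outer loop
   vertex 4.4 1.4 0.2
   vertex 4.8 5.0 3.4
   vertex 3.6 0.0 1.6
  endloop
 endfacet
 facet normal 0.061 -0.723 -0.688
  outer loop
   vertex 1.8 0.8 0.6
   vertex 4.4 1.4 0.2
   vertex 3.6 0.0 1.6
  endloop
 endfacet
 facet normal -0.195 0.752 0.630
  outer loop
   vertex 3.4 3.8 4.4
   vertex 4.8 5.0 3.4
   vertex 0.8 4.8 2.4
  endloop
 endfacet
 facet normal 0.731 -0.380 0.567
  outer loop
   vertex 3.4 3.8 4.4
   vertex 3.6 0.0 1.6
   vertex 4.8 5.0 3.4
  endloop
 endfacet
 facet normal 0.136 0.713 -0.687
  outer loop
   vertex 2.0 3.8 1.6
   vertex 0.8 4.8 2.4
   vertex 4.8 5.0 3.4
  endloop
 endfacet
 facet normal 0.204 0.638 -0.743
  outer loop
   vertex 2.0 3.8 1.6
   vertex 4.8 5.0 3.4
   vertex 4.4 1.4 0.2
  endloop
 endfacet
 facet normal -0.328 0.318 -0.890
  outer loop
   vertex 2.0 3.8 1.6
   vertex 1.8 0.8 0.6
   vertex 0.8 4.8 2.4
  endloop
 endfacet
 facet normal -0.216 0.322 -0.922
  outer loop
   vertex 2.0 3.8 1.6
   vertex 4.4 1.4 0.2
   vertex 1.8 0.8 0.6
  endloop
 endfacet
 facet normal -0.147 -0.885 -0.442
  outer loop
   vertex 2.4 0.2 1.6
   vertex 1.8 0.8 0.6
   vertex 3.6 0.0 1.6
  endloop
 endfacet
 facet normal -0.099 -0.594 0.799
  outer loop
   vertex 2.4 0.2 1.6
   vertex 3.6 0.0 1.6
   vertex 3.4 3.8 4.4
  endloop
 endfacet
 facet normal -0.879 -0.360 0.312
  outer loop
   vertex 2.4 0.2 1.6
   vertex 0.8 4.8 2.4
   vertex 1.8 0.8 0.6
  endloop
 endfacet
 facet normal -0.652 -0.344 0.676
  outer loop
   vertex 2.4 0.2 1.6
   vertex 3.4 3.8 4.4
   vertex 0.8 4.8 2.4
  endloop
 endfacet
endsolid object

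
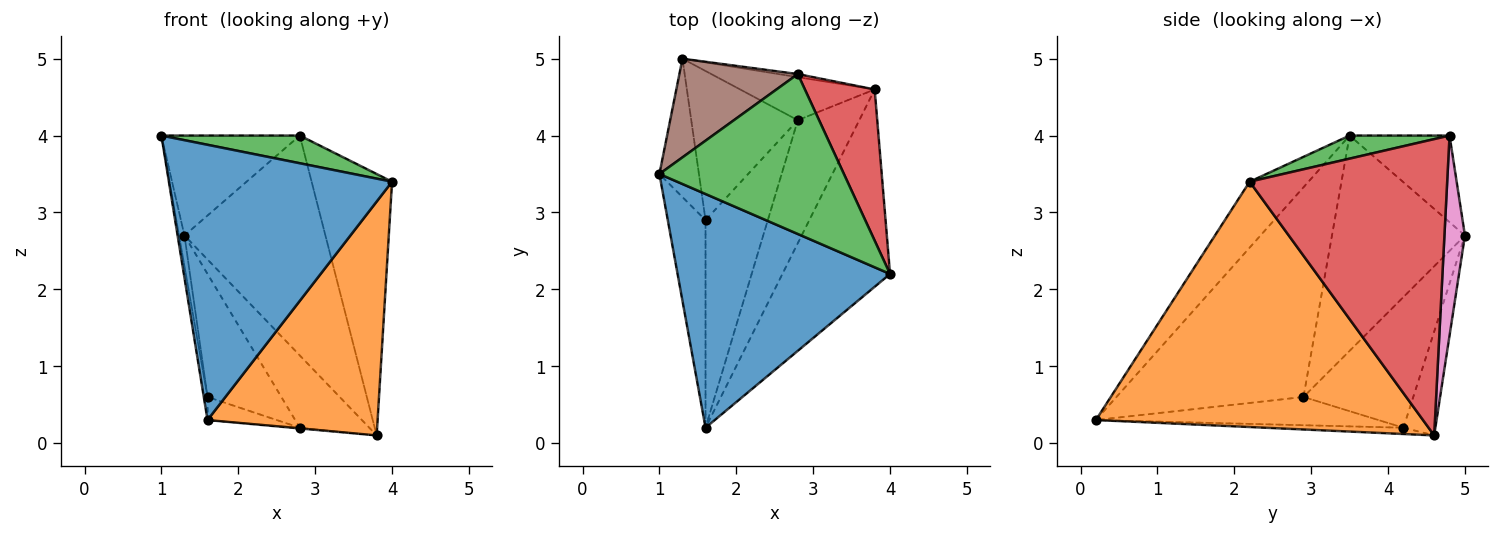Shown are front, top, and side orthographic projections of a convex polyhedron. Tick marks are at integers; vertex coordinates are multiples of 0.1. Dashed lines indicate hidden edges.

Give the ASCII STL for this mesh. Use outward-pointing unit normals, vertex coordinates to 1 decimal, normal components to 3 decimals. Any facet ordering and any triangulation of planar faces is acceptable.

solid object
 facet normal -0.197 -0.747 0.635
  outer loop
   vertex 1.6 0.2 0.3
   vertex 4.0 2.2 3.4
   vertex 1.0 3.5 4.0
  endloop
 endfacet
 facet normal 0.827 -0.430 -0.363
  outer loop
   vertex 3.8 4.6 0.1
   vertex 4.0 2.2 3.4
   vertex 1.6 0.2 0.3
  endloop
 endfacet
 facet normal 0.122 -0.169 0.978
  outer loop
   vertex 2.8 4.8 4.0
   vertex 1.0 3.5 4.0
   vertex 4.0 2.2 3.4
  endloop
 endfacet
 facet normal 0.905 0.368 0.213
  outer loop
   vertex 2.8 4.8 4.0
   vertex 4.0 2.2 3.4
   vertex 3.8 4.6 0.1
  endloop
 endfacet
 facet normal -0.984 0.020 -0.177
  outer loop
   vertex 1.6 2.9 0.6
   vertex 1.6 0.2 0.3
   vertex 1.0 3.5 4.0
  endloop
 endfacet
 facet normal -0.457 0.633 0.625
  outer loop
   vertex 1.3 5.0 2.7
   vertex 1.0 3.5 4.0
   vertex 2.8 4.8 4.0
  endloop
 endfacet
 facet normal 0.144 0.989 -0.014
  outer loop
   vertex 1.3 5.0 2.7
   vertex 2.8 4.8 4.0
   vertex 3.8 4.6 0.1
  endloop
 endfacet
 facet normal -0.983 0.040 -0.181
  outer loop
   vertex 1.3 5.0 2.7
   vertex 1.6 2.9 0.6
   vertex 1.0 3.5 4.0
  endloop
 endfacet
 facet normal -0.102 0.006 -0.995
  outer loop
   vertex 2.8 4.2 0.2
   vertex 3.8 4.6 0.1
   vertex 1.6 0.2 0.3
  endloop
 endfacet
 facet normal -0.411 0.101 -0.906
  outer loop
   vertex 2.8 4.2 0.2
   vertex 1.6 0.2 0.3
   vertex 1.6 2.9 0.6
  endloop
 endfacet
 facet normal -0.367 0.799 -0.476
  outer loop
   vertex 2.8 4.2 0.2
   vertex 1.3 5.0 2.7
   vertex 3.8 4.6 0.1
  endloop
 endfacet
 facet normal -0.687 0.462 -0.560
  outer loop
   vertex 2.8 4.2 0.2
   vertex 1.6 2.9 0.6
   vertex 1.3 5.0 2.7
  endloop
 endfacet
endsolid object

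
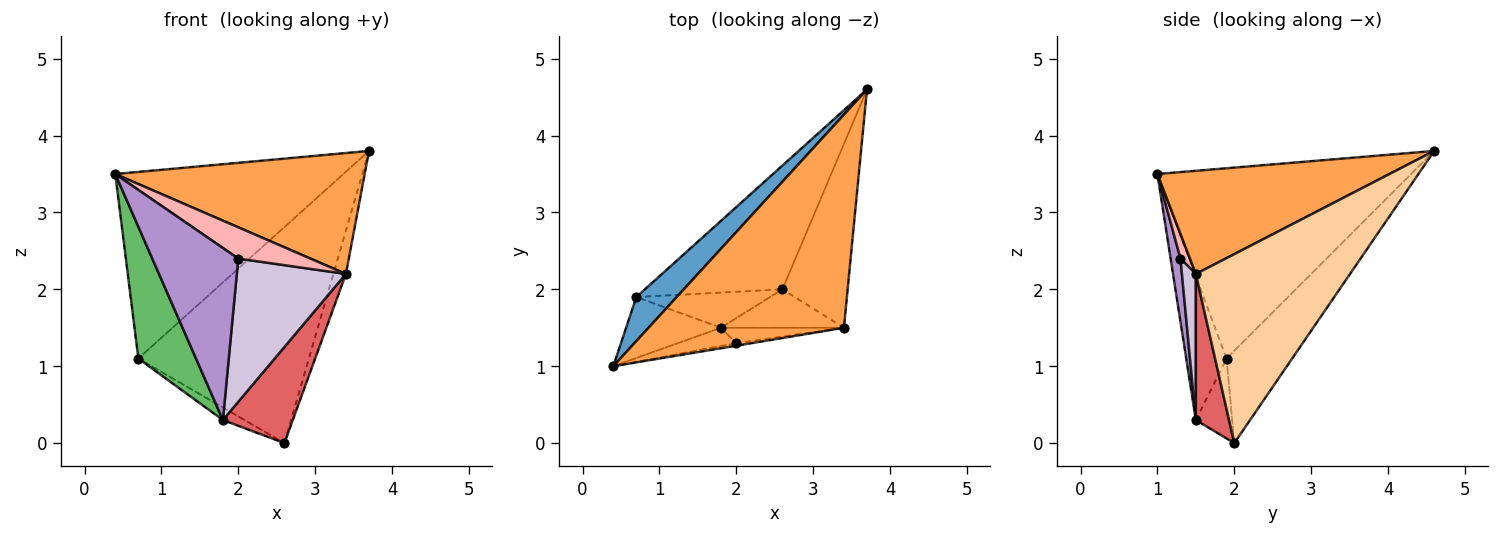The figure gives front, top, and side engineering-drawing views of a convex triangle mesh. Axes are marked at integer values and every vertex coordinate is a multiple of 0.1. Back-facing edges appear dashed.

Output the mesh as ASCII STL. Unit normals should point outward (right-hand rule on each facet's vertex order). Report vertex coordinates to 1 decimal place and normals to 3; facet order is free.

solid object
 facet normal -0.735 0.660 0.156
  outer loop
   vertex 0.7 1.9 1.1
   vertex 0.4 1.0 3.5
   vertex 3.7 4.6 3.8
  endloop
 endfacet
 facet normal -0.316 0.823 -0.472
  outer loop
   vertex 0.7 1.9 1.1
   vertex 3.7 4.6 3.8
   vertex 2.6 2.0 0.0
  endloop
 endfacet
 facet normal 0.417 -0.448 0.790
  outer loop
   vertex 3.4 1.5 2.2
   vertex 3.7 4.6 3.8
   vertex 0.4 1.0 3.5
  endloop
 endfacet
 facet normal 0.942 0.077 -0.325
  outer loop
   vertex 3.4 1.5 2.2
   vertex 2.6 2.0 0.0
   vertex 3.7 4.6 3.8
  endloop
 endfacet
 facet normal -0.536 -0.766 -0.354
  outer loop
   vertex 1.8 1.5 0.3
   vertex 0.4 1.0 3.5
   vertex 0.7 1.9 1.1
  endloop
 endfacet
 facet normal -0.491 0.292 -0.821
  outer loop
   vertex 1.8 1.5 0.3
   vertex 0.7 1.9 1.1
   vertex 2.6 2.0 0.0
  endloop
 endfacet
 facet normal 0.404 -0.850 -0.340
  outer loop
   vertex 1.8 1.5 0.3
   vertex 2.6 2.0 0.0
   vertex 3.4 1.5 2.2
  endloop
 endfacet
 facet normal 0.130 -0.988 -0.081
  outer loop
   vertex 2.0 1.3 2.4
   vertex 3.4 1.5 2.2
   vertex 0.4 1.0 3.5
  endloop
 endfacet
 facet normal 0.113 -0.988 -0.105
  outer loop
   vertex 2.0 1.3 2.4
   vertex 0.4 1.0 3.5
   vertex 1.8 1.5 0.3
  endloop
 endfacet
 facet normal 0.126 -0.986 -0.106
  outer loop
   vertex 2.0 1.3 2.4
   vertex 1.8 1.5 0.3
   vertex 3.4 1.5 2.2
  endloop
 endfacet
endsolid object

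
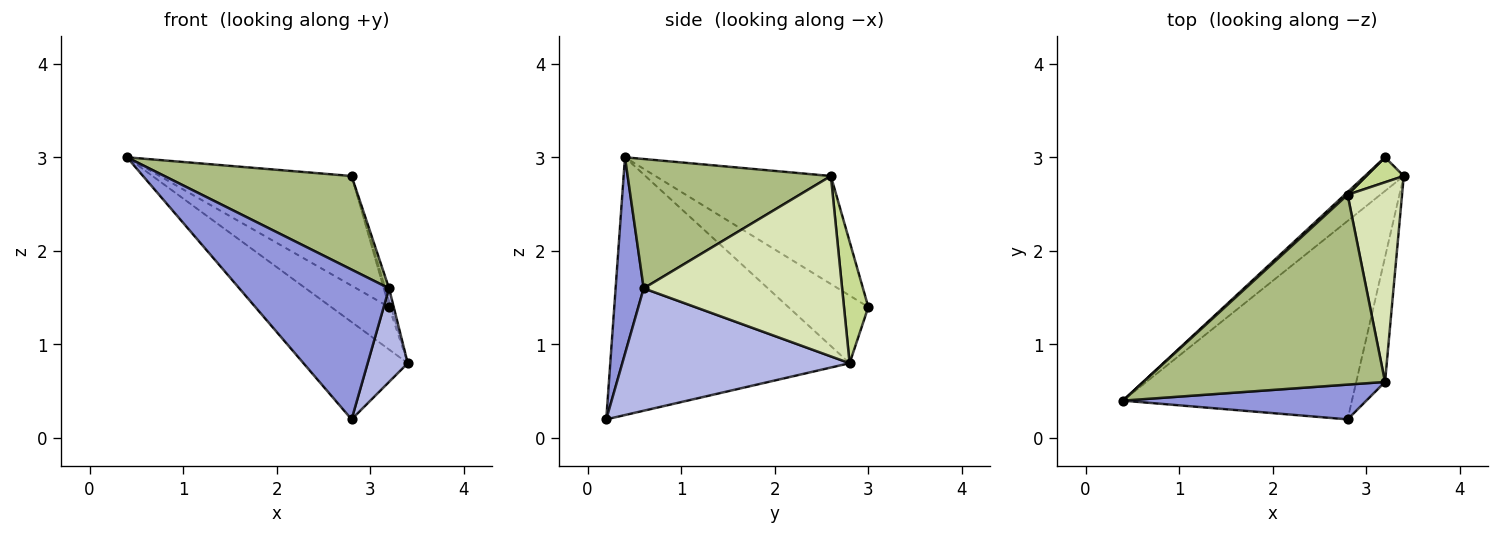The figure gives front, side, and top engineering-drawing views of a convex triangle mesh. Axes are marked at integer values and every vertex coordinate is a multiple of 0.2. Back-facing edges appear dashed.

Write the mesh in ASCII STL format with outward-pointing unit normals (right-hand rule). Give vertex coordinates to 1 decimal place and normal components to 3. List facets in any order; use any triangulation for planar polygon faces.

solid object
 facet normal -0.711 0.310 -0.631
  outer loop
   vertex 2.8 0.2 0.2
   vertex 0.4 0.4 3.0
   vertex 3.4 2.8 0.8
  endloop
 endfacet
 facet normal -0.735 0.531 -0.422
  outer loop
   vertex 3.2 3.0 1.4
   vertex 3.4 2.8 0.8
   vertex 0.4 0.4 3.0
  endloop
 endfacet
 facet normal 0.180 -0.958 0.222
  outer loop
   vertex 3.2 0.6 1.6
   vertex 0.4 0.4 3.0
   vertex 2.8 0.2 0.2
  endloop
 endfacet
 facet normal 0.959 -0.169 -0.226
  outer loop
   vertex 3.2 0.6 1.6
   vertex 2.8 0.2 0.2
   vertex 3.4 2.8 0.8
  endloop
 endfacet
 facet normal -0.675 0.738 0.018
  outer loop
   vertex 2.8 2.6 2.8
   vertex 3.2 3.0 1.4
   vertex 0.4 0.4 3.0
  endloop
 endfacet
 facet normal 0.433 -0.399 0.809
  outer loop
   vertex 2.8 2.6 2.8
   vertex 0.4 0.4 3.0
   vertex 3.2 0.6 1.6
  endloop
 endfacet
 facet normal 0.953 0.073 0.293
  outer loop
   vertex 2.8 2.6 2.8
   vertex 3.4 2.8 0.8
   vertex 3.2 3.0 1.4
  endloop
 endfacet
 facet normal 0.957 0.018 0.289
  outer loop
   vertex 2.8 2.6 2.8
   vertex 3.2 0.6 1.6
   vertex 3.4 2.8 0.8
  endloop
 endfacet
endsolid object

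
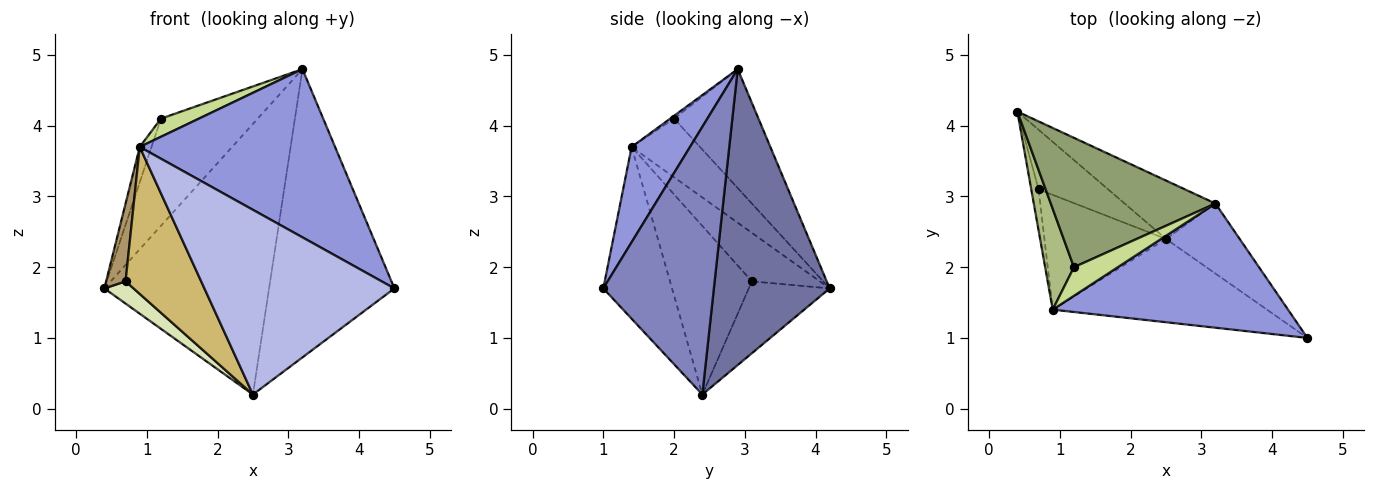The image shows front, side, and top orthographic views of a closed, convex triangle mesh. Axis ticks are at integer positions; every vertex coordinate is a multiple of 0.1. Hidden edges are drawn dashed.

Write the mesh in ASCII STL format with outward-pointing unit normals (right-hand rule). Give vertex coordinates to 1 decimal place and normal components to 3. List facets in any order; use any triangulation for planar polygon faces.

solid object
 facet normal 0.566 0.806 -0.174
  outer loop
   vertex 2.5 2.4 0.2
   vertex 0.4 4.2 1.7
   vertex 3.2 2.9 4.8
  endloop
 endfacet
 facet normal 0.651 0.738 -0.179
  outer loop
   vertex 2.5 2.4 0.2
   vertex 3.2 2.9 4.8
   vertex 4.5 1.0 1.7
  endloop
 endfacet
 facet normal 0.234 -0.782 0.577
  outer loop
   vertex 0.9 1.4 3.7
   vertex 4.5 1.0 1.7
   vertex 3.2 2.9 4.8
  endloop
 endfacet
 facet normal -0.313 -0.866 -0.390
  outer loop
   vertex 0.9 1.4 3.7
   vertex 2.5 2.4 0.2
   vertex 4.5 1.0 1.7
  endloop
 endfacet
 facet normal -0.486 0.557 0.673
  outer loop
   vertex 1.2 2.0 4.1
   vertex 3.2 2.9 4.8
   vertex 0.4 4.2 1.7
  endloop
 endfacet
 facet normal -0.887 0.153 0.436
  outer loop
   vertex 1.2 2.0 4.1
   vertex 0.4 4.2 1.7
   vertex 0.9 1.4 3.7
  endloop
 endfacet
 facet normal -0.054 -0.535 0.843
  outer loop
   vertex 1.2 2.0 4.1
   vertex 0.9 1.4 3.7
   vertex 3.2 2.9 4.8
  endloop
 endfacet
 facet normal -0.696 -0.251 -0.673
  outer loop
   vertex 0.7 3.1 1.8
   vertex 0.4 4.2 1.7
   vertex 2.5 2.4 0.2
  endloop
 endfacet
 facet normal -0.951 -0.273 -0.144
  outer loop
   vertex 0.7 3.1 1.8
   vertex 0.9 1.4 3.7
   vertex 0.4 4.2 1.7
  endloop
 endfacet
 facet normal -0.649 -0.600 -0.468
  outer loop
   vertex 0.7 3.1 1.8
   vertex 2.5 2.4 0.2
   vertex 0.9 1.4 3.7
  endloop
 endfacet
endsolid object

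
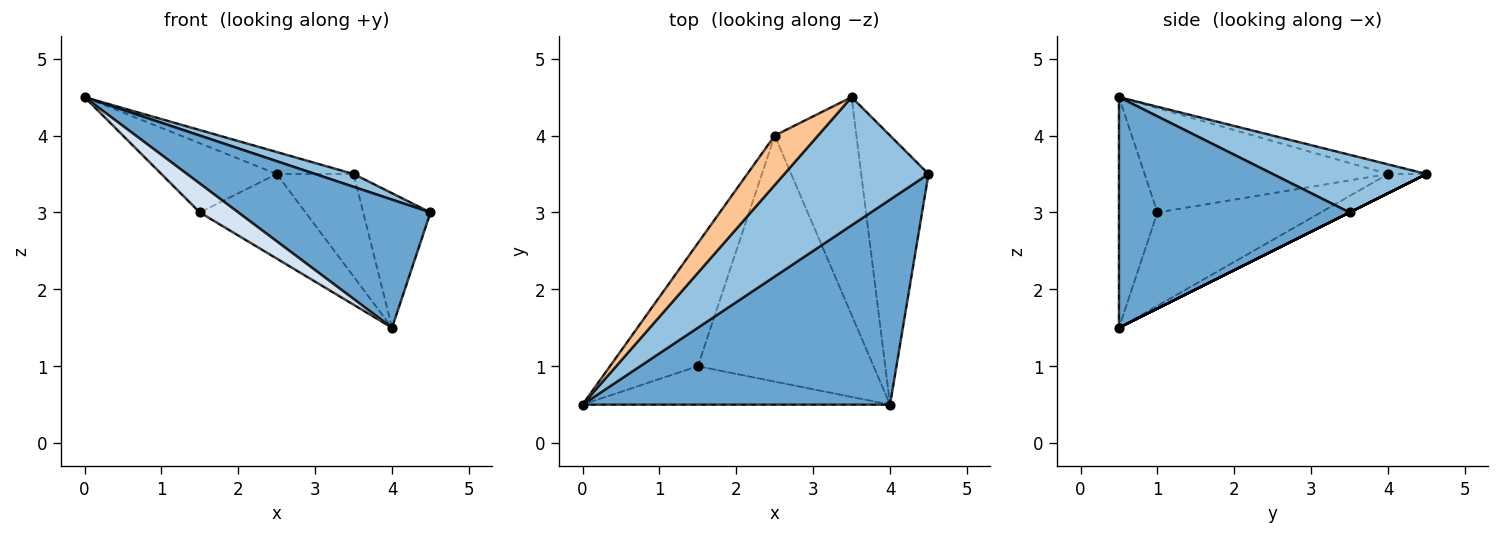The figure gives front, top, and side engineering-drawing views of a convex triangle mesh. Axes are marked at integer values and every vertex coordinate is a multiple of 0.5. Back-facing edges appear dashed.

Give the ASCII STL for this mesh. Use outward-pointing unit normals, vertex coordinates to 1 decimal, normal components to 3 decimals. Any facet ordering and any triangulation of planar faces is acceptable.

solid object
 facet normal 0.537 -0.447 0.716
  outer loop
   vertex 4.0 0.5 1.5
   vertex 4.5 3.5 3.0
   vertex 0.0 0.5 4.5
  endloop
 endfacet
 facet normal 0.370 -0.092 0.925
  outer loop
   vertex 3.5 4.5 3.5
   vertex 0.0 0.5 4.5
   vertex 4.5 3.5 3.0
  endloop
 endfacet
 facet normal 0.000 0.447 -0.894
  outer loop
   vertex 3.5 4.5 3.5
   vertex 4.5 3.5 3.0
   vertex 4.0 0.5 1.5
  endloop
 endfacet
 facet normal -0.514 -0.514 -0.686
  outer loop
   vertex 1.5 1.0 3.0
   vertex 4.0 0.5 1.5
   vertex 0.0 0.5 4.5
  endloop
 endfacet
 facet normal -0.208 0.416 -0.885
  outer loop
   vertex 2.5 4.0 3.5
   vertex 3.5 4.5 3.5
   vertex 4.0 0.5 1.5
  endloop
 endfacet
 facet normal -0.449 0.290 -0.845
  outer loop
   vertex 2.5 4.0 3.5
   vertex 4.0 0.5 1.5
   vertex 1.5 1.0 3.0
  endloop
 endfacet
 facet normal -0.199 0.398 0.896
  outer loop
   vertex 2.5 4.0 3.5
   vertex 0.0 0.5 4.5
   vertex 3.5 4.5 3.5
  endloop
 endfacet
 facet normal -0.719 0.341 -0.606
  outer loop
   vertex 2.5 4.0 3.5
   vertex 1.5 1.0 3.0
   vertex 0.0 0.5 4.5
  endloop
 endfacet
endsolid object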